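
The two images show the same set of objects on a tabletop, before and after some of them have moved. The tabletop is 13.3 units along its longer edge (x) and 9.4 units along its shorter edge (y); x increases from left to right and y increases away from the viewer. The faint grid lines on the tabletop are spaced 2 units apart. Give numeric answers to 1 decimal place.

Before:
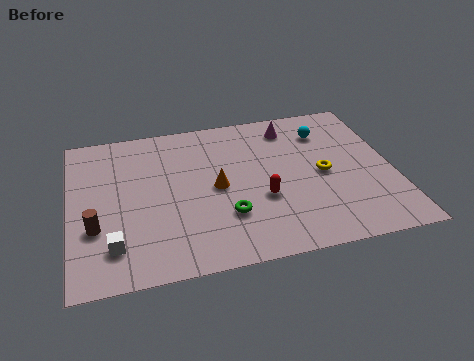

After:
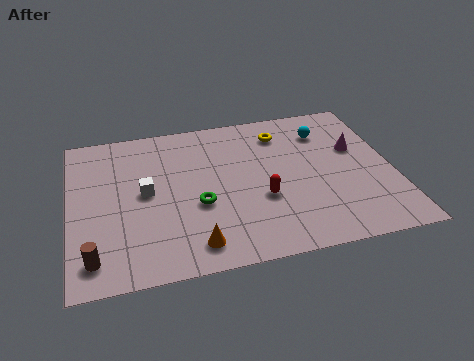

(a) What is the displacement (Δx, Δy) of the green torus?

(-1.1, 0.9)

The green torus started near (6.3, 2.8) and ended near (5.2, 3.7).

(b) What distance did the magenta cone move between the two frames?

3.3

From (9.3, 7.8) to (11.9, 5.8), the magenta cone covered √(2.6² + 2.0²) ≈ 3.3 units.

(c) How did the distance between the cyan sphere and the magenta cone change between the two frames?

+0.3

The distance was about 1.5 in the first image and 1.8 in the second, so they moved 0.3 units further apart.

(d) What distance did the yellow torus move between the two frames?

3.4

From (10.4, 4.5) to (8.9, 7.5), the yellow torus covered √(1.5² + 3.0²) ≈ 3.4 units.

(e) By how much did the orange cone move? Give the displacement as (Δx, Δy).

(-1.1, -3.2)

The orange cone was at about (6.0, 4.6) and moved to about (4.9, 1.4).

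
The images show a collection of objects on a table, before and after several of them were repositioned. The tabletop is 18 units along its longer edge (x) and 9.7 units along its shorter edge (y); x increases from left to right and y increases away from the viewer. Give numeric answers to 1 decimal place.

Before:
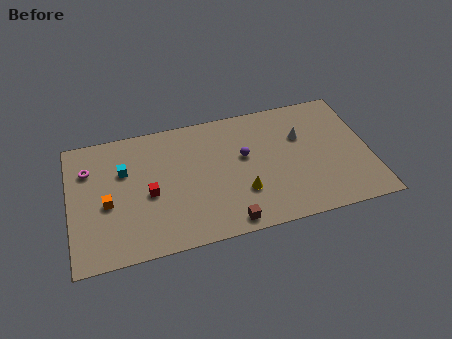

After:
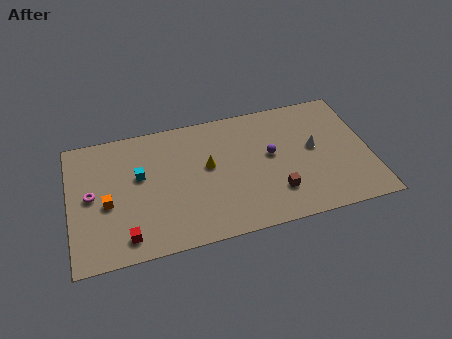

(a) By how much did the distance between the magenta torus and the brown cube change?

+1.2

They were about 10.0 units apart before and 11.2 after — 1.2 units further apart.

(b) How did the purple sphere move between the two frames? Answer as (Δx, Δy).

(1.6, -0.3)

From the two frames, the purple sphere sits at roughly (10.5, 5.7) before and (12.1, 5.4) after.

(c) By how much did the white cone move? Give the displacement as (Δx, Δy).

(0.7, -1.1)

The white cone was at about (14.0, 6.4) and moved to about (14.7, 5.3).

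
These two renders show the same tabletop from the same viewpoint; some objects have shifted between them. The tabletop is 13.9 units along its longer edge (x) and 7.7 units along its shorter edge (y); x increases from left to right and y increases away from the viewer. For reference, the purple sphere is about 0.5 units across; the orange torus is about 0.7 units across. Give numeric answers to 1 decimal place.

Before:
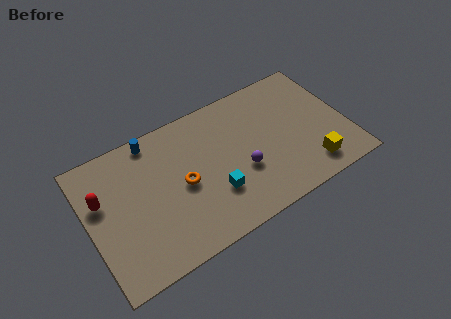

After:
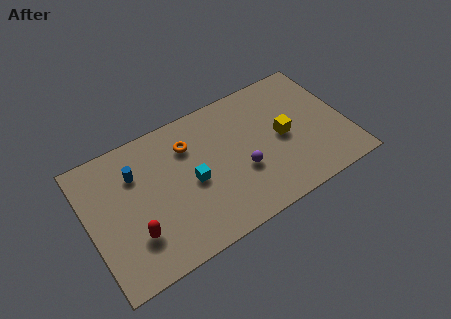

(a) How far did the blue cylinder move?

1.8

From (3.8, 6.9) to (2.7, 5.5), the blue cylinder covered √(1.1² + 1.4²) ≈ 1.8 units.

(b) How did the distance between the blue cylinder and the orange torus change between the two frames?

-0.5

The distance was about 3.4 in the first image and 2.9 in the second, so they moved 0.5 units closer together.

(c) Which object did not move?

the purple sphere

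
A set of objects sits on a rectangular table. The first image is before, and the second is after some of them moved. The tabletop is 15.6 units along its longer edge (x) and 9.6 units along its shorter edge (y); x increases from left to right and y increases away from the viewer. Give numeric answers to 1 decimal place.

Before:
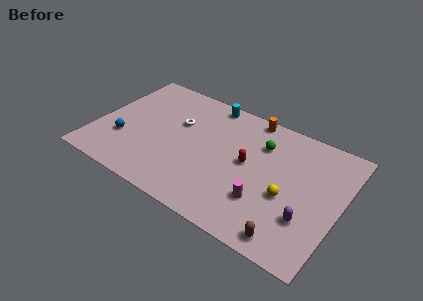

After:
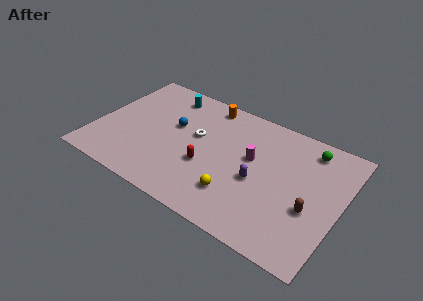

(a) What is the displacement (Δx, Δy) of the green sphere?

(2.9, 1.1)

From the two frames, the green sphere sits at roughly (10.3, 7.0) before and (13.2, 8.1) after.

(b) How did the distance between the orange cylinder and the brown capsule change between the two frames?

+0.3

Before: roughly 8.5 units apart; after: 8.8. That's 0.3 units further apart.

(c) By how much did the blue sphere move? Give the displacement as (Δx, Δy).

(2.9, 2.6)

The blue sphere started near (1.9, 3.1) and ended near (4.8, 5.7).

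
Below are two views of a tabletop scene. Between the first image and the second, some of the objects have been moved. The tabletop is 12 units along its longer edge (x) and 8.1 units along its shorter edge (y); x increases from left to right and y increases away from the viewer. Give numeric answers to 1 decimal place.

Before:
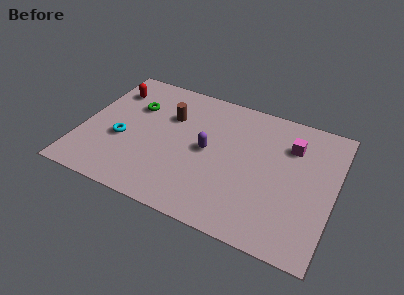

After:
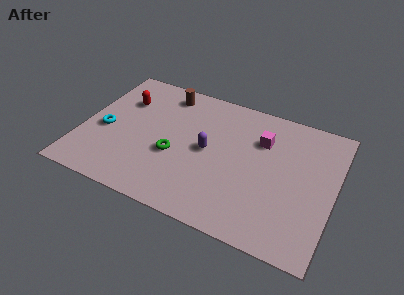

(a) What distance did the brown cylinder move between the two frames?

1.5

The brown cylinder was near (4.0, 5.5) before and (3.6, 6.9) after, so it travelled √(0.4² + 1.4²) ≈ 1.5 units.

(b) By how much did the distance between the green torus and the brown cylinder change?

+2.1

Before: roughly 1.7 units apart; after: 3.8. That's 2.1 units further apart.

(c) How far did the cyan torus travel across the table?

0.9

The cyan torus was near (2.0, 3.2) before and (1.1, 3.5) after, so it travelled √(0.9² + 0.3²) ≈ 0.9 units.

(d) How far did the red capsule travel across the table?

0.8

The red capsule moved from about (1.1, 6.2) to (1.7, 5.7), a distance of √(0.6² + 0.5²) ≈ 0.8.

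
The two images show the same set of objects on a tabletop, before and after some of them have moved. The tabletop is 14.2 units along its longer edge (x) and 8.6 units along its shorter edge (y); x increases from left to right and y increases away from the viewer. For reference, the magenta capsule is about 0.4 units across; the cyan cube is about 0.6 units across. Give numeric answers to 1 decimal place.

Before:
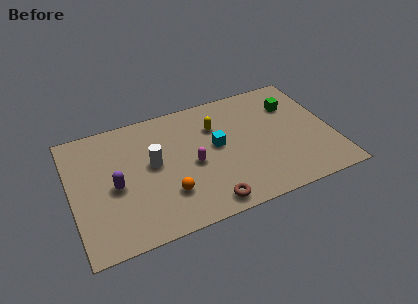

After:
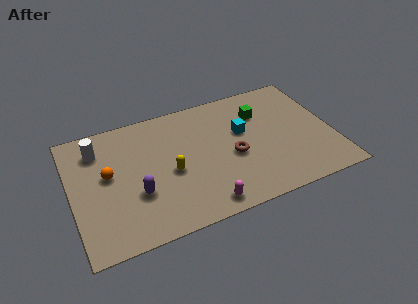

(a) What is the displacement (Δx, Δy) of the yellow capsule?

(-2.7, -2.3)

From the two frames, the yellow capsule sits at roughly (8.0, 6.1) before and (5.3, 3.8) after.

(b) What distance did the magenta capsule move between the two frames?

2.9

The magenta capsule was near (6.5, 3.9) before and (6.8, 1.0) after, so it travelled √(0.3² + 2.9²) ≈ 2.9 units.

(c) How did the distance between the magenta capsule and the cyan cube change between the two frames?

+3.3

The distance was about 1.6 in the first image and 4.9 in the second, so they moved 3.3 units further apart.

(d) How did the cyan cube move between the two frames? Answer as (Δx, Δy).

(1.5, 0.5)

From the two frames, the cyan cube sits at roughly (7.9, 4.7) before and (9.4, 5.2) after.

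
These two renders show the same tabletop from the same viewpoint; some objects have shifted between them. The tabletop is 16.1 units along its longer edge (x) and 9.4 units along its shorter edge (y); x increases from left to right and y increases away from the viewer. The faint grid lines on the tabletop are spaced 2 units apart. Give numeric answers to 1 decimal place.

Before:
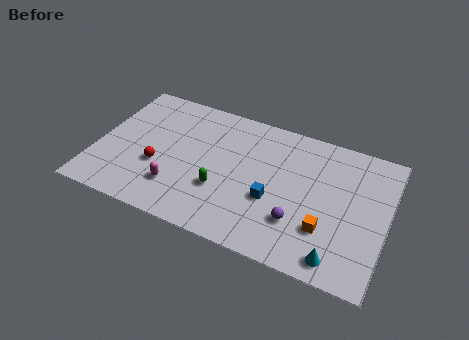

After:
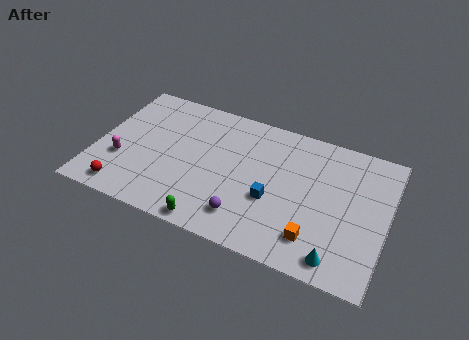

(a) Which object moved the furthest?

the magenta capsule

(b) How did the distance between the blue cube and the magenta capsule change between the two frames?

+3.1

They were about 5.3 units apart before and 8.4 after — 3.1 units further apart.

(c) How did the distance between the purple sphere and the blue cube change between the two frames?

+0.4

They were about 1.7 units apart before and 2.1 after — 0.4 units further apart.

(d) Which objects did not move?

the cyan cone and the blue cube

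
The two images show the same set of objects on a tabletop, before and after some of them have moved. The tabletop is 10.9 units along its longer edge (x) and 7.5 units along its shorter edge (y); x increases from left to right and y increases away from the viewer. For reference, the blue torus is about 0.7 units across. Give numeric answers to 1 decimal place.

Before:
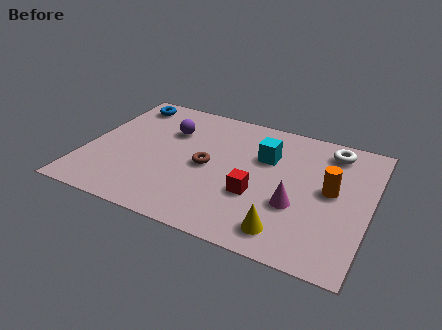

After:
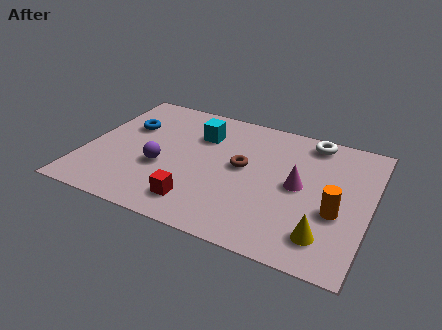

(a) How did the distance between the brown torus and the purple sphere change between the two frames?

+0.9

The distance was about 2.3 in the first image and 3.2 in the second, so they moved 0.9 units further apart.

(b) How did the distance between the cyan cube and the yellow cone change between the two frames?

+2.5

Before: roughly 4.0 units apart; after: 6.5. That's 2.5 units further apart.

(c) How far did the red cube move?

2.5

From (6.7, 2.7) to (4.6, 1.4), the red cube covered √(2.1² + 1.3²) ≈ 2.5 units.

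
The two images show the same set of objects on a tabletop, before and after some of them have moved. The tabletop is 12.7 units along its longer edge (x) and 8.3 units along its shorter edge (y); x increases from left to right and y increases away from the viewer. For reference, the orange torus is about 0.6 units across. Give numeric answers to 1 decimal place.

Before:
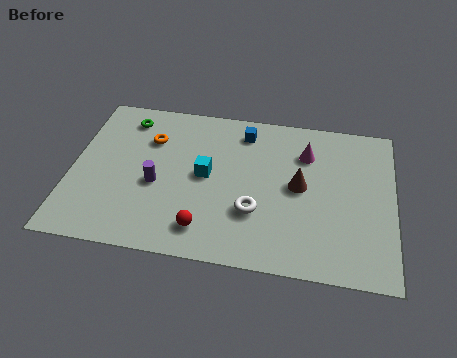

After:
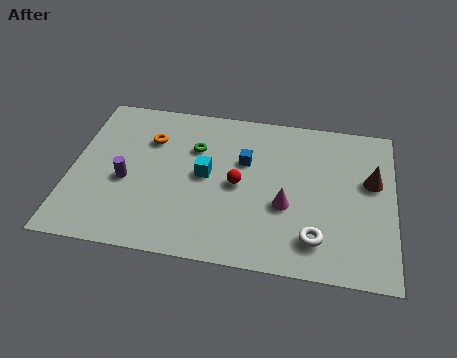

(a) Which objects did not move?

the orange torus and the cyan cube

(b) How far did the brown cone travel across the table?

2.9

The brown cone moved from about (9.0, 4.3) to (11.8, 5.0), a distance of √(2.8² + 0.7²) ≈ 2.9.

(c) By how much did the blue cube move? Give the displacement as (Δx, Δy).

(0.1, -1.6)

From the two frames, the blue cube sits at roughly (6.7, 6.9) before and (6.8, 5.3) after.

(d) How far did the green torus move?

3.0

From (2.0, 6.9) to (4.8, 5.7), the green torus covered √(2.8² + 1.2²) ≈ 3.0 units.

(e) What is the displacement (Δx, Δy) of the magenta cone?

(-0.7, -2.9)

From the two frames, the magenta cone sits at roughly (9.2, 6.1) before and (8.5, 3.2) after.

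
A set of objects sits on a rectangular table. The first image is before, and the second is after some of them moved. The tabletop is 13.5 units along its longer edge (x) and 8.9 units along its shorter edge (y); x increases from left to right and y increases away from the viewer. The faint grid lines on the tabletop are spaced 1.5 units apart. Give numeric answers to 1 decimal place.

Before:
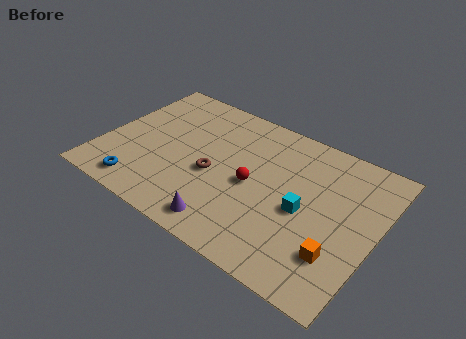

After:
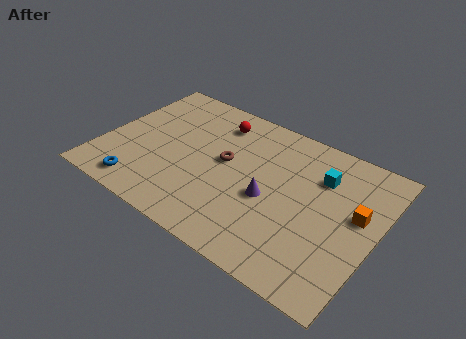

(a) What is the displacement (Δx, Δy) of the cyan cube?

(0.4, 2.4)

The cyan cube started near (10.1, 4.0) and ended near (10.5, 6.4).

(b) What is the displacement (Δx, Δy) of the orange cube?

(0.5, 2.7)

From the two frames, the orange cube sits at roughly (12.0, 2.4) before and (12.5, 5.1) after.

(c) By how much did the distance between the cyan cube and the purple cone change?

-1.0

They were about 4.3 units apart before and 3.3 after — 1.0 units closer together.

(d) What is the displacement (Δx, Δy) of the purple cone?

(1.6, 2.6)

The purple cone was at about (6.8, 1.2) and moved to about (8.4, 3.8).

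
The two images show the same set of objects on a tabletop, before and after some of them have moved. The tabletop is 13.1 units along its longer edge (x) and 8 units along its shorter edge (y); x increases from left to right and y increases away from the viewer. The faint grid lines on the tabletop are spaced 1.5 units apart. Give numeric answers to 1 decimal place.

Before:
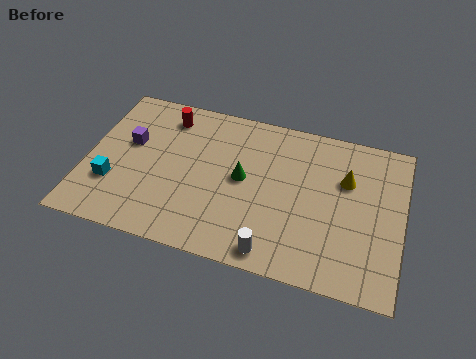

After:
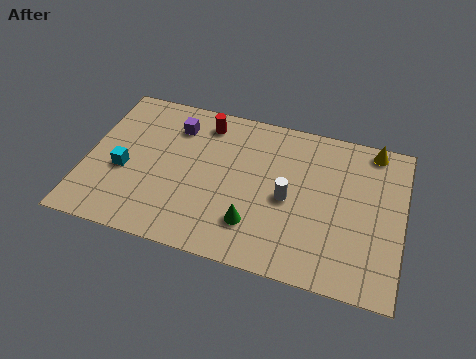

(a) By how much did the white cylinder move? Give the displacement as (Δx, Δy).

(0.4, 2.8)

The white cylinder started near (8.0, 0.9) and ended near (8.4, 3.7).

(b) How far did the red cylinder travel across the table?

1.6

The red cylinder moved from about (3.1, 6.6) to (4.7, 6.7), a distance of √(1.6² + 0.1²) ≈ 1.6.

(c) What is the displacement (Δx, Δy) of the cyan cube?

(0.4, 0.8)

The cyan cube was at about (1.2, 2.5) and moved to about (1.6, 3.3).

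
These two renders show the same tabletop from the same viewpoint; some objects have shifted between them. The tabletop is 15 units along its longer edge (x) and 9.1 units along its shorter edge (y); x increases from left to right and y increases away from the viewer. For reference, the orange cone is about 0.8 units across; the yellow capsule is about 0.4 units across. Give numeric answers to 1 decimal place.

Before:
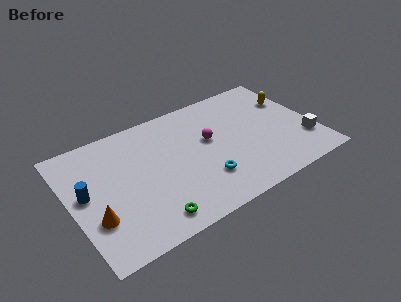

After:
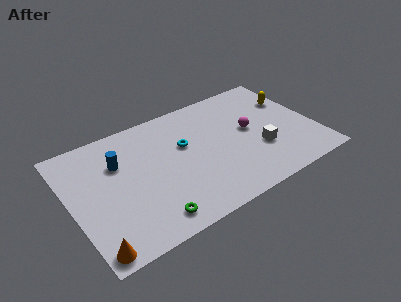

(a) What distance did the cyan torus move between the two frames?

3.2

From (7.8, 2.5) to (7.1, 5.6), the cyan torus covered √(0.7² + 3.1²) ≈ 3.2 units.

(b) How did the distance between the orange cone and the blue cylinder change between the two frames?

+3.8

The distance was about 2.0 in the first image and 5.8 in the second, so they moved 3.8 units further apart.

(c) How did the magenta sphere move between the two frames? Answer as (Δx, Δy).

(2.5, -0.4)

From the two frames, the magenta sphere sits at roughly (8.6, 5.3) before and (11.1, 4.9) after.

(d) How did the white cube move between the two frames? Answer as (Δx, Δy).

(-2.8, 0.6)

From the two frames, the white cube sits at roughly (14.2, 2.5) before and (11.4, 3.1) after.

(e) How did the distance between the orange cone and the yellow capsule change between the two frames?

+1.0

The distance was about 13.2 in the first image and 14.2 in the second, so they moved 1.0 units further apart.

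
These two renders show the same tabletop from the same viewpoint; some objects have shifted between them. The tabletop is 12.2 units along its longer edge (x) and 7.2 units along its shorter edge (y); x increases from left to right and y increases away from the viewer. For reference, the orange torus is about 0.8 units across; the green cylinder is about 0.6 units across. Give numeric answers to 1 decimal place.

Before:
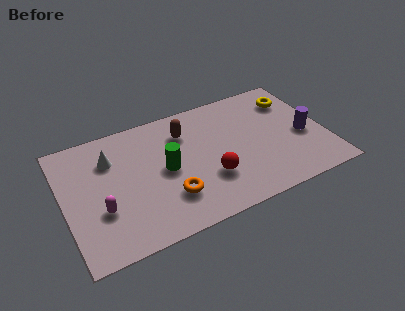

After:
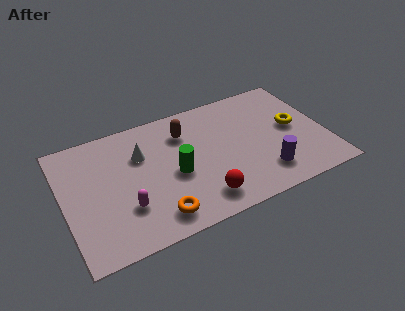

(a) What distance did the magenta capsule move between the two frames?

1.1

The magenta capsule moved from about (1.6, 2.5) to (2.7, 2.2), a distance of √(1.1² + 0.3²) ≈ 1.1.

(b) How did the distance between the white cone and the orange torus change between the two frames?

-0.3

They were about 4.0 units apart before and 3.7 after — 0.3 units closer together.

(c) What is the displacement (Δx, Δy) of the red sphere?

(-0.5, -1.0)

The red sphere started near (6.6, 2.3) and ended near (6.1, 1.3).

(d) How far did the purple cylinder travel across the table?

2.6

The purple cylinder was near (11.2, 3.1) before and (9.1, 1.6) after, so it travelled √(2.1² + 1.5²) ≈ 2.6 units.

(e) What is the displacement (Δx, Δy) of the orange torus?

(-0.7, -0.8)

From the two frames, the orange torus sits at roughly (4.7, 2.0) before and (4.0, 1.2) after.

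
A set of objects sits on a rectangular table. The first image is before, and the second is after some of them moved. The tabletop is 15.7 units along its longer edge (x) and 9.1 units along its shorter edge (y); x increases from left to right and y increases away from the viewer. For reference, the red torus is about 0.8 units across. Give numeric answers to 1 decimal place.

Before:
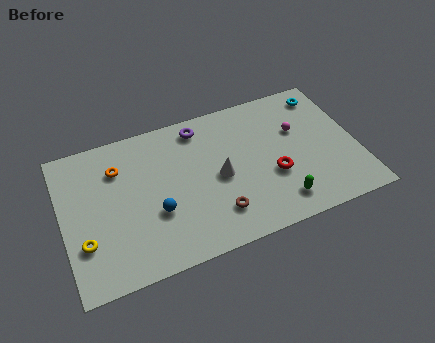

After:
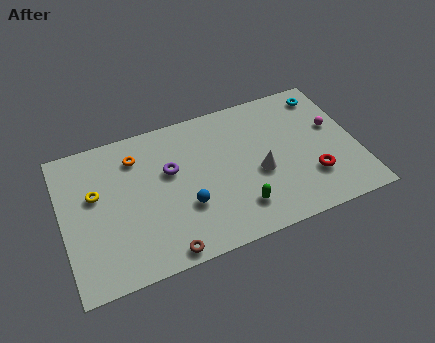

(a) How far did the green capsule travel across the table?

2.1

The green capsule moved from about (11.2, 1.6) to (9.1, 2.0), a distance of √(2.1² + 0.4²) ≈ 2.1.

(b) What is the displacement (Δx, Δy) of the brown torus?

(-2.9, -1.3)

The brown torus started near (7.9, 2.1) and ended near (5.0, 0.8).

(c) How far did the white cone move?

2.2

The white cone was near (8.3, 4.3) before and (10.4, 3.8) after, so it travelled √(2.1² + 0.5²) ≈ 2.2 units.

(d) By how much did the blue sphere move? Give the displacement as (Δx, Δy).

(1.6, -0.2)

The blue sphere was at about (4.8, 3.3) and moved to about (6.4, 3.1).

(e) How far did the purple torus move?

2.8

The purple torus moved from about (7.6, 7.8) to (5.8, 5.6), a distance of √(1.8² + 2.2²) ≈ 2.8.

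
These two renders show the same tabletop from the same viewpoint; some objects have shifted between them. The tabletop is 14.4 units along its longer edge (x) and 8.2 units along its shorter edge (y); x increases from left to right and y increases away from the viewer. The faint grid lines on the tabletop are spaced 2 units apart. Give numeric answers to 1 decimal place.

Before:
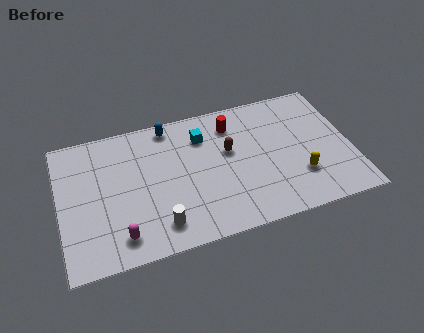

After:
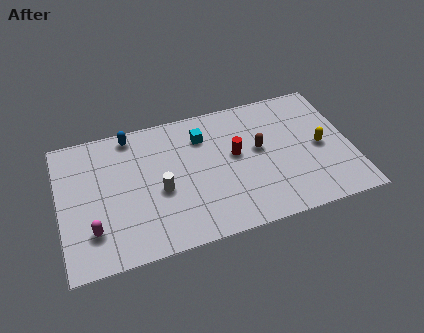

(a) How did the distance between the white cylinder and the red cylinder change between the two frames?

-2.4

Before: roughly 6.4 units apart; after: 4.0. That's 2.4 units closer together.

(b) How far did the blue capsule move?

1.9

The blue capsule was near (5.6, 7.3) before and (3.7, 7.3) after, so it travelled √(1.9² + 0.0²) ≈ 1.9 units.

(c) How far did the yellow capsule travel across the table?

1.9

From (11.7, 2.4) to (12.9, 3.9), the yellow capsule covered √(1.2² + 1.5²) ≈ 1.9 units.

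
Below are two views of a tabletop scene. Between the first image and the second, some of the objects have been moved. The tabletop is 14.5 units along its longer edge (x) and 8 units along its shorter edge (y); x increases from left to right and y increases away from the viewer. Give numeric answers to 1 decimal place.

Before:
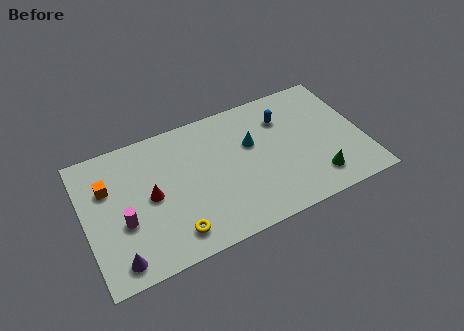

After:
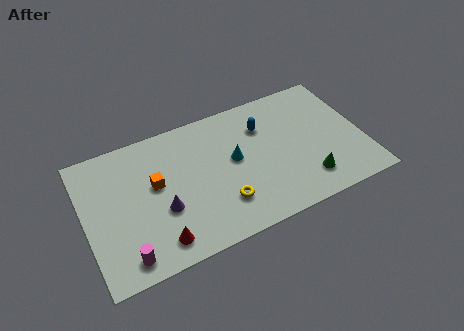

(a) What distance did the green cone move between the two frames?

0.5

The green cone was near (11.8, 1.6) before and (11.3, 1.7) after, so it travelled √(0.5² + 0.1²) ≈ 0.5 units.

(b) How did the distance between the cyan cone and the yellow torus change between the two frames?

-3.3

The distance was about 5.8 in the first image and 2.5 in the second, so they moved 3.3 units closer together.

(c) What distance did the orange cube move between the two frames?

2.5

From (1.3, 5.4) to (3.7, 4.6), the orange cube covered √(2.4² + 0.8²) ≈ 2.5 units.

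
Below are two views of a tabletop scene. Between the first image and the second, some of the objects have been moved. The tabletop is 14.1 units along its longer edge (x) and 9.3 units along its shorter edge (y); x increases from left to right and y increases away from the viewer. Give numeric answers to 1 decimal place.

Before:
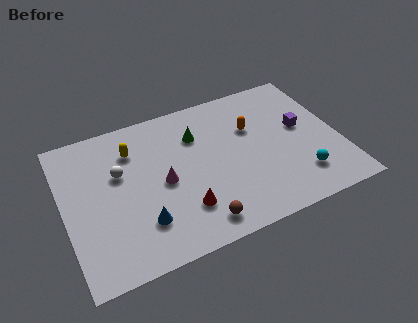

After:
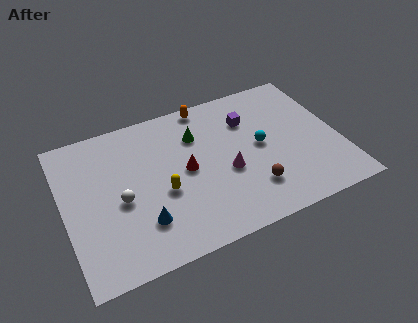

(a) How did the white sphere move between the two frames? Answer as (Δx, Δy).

(-0.1, -1.7)

The white sphere was at about (2.9, 5.8) and moved to about (2.8, 4.1).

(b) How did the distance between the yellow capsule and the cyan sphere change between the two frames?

-4.2

Before: roughly 9.5 units apart; after: 5.3. That's 4.2 units closer together.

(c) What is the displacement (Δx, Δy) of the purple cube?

(-2.6, 1.5)

The purple cube started near (12.3, 5.2) and ended near (9.7, 6.7).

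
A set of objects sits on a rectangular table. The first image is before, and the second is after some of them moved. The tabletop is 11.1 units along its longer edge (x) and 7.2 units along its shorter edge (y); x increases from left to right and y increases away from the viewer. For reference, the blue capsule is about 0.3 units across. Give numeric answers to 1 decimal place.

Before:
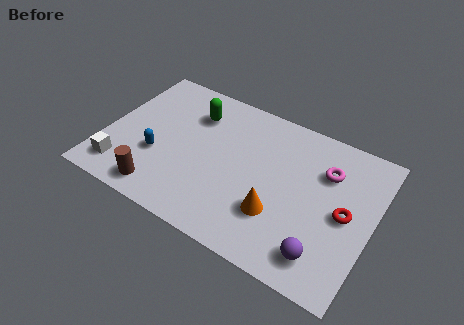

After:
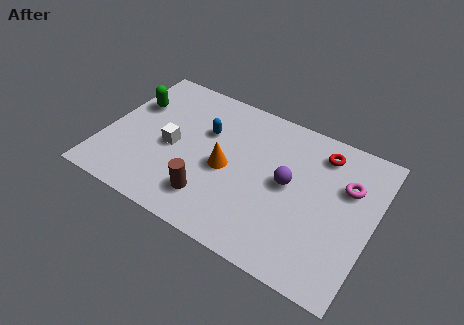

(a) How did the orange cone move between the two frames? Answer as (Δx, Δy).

(-2.3, 1.1)

The orange cone was at about (7.4, 2.2) and moved to about (5.1, 3.3).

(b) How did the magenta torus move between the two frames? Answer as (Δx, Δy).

(0.9, -0.3)

The magenta torus was at about (9.0, 5.1) and moved to about (9.9, 4.8).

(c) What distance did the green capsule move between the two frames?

2.6

From (3.4, 5.4) to (0.9, 4.8), the green capsule covered √(2.5² + 0.6²) ≈ 2.6 units.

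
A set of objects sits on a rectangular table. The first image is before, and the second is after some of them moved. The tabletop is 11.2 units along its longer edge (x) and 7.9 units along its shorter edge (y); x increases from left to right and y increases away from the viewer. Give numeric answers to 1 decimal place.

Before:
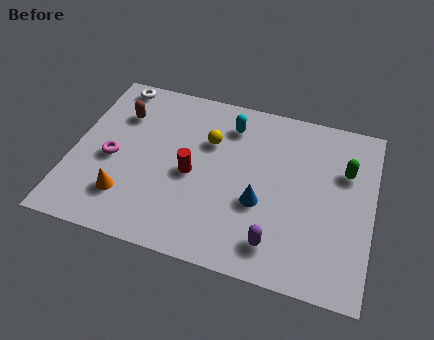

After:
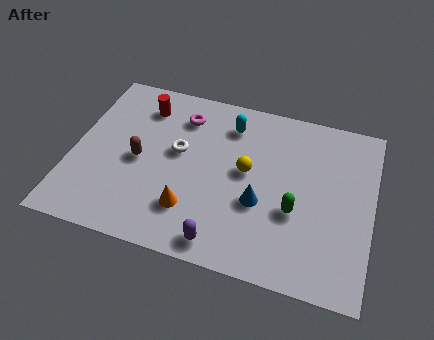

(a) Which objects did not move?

the blue cone and the cyan capsule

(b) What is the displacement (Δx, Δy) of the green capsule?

(-1.7, -2.3)

From the two frames, the green capsule sits at roughly (10.1, 5.3) before and (8.4, 3.0) after.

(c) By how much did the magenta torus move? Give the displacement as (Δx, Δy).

(2.4, 2.7)

The magenta torus started near (1.5, 3.5) and ended near (3.9, 6.2).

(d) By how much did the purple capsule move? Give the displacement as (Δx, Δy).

(-1.9, -0.5)

The purple capsule started near (7.8, 1.4) and ended near (5.9, 0.9).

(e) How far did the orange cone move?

2.4

The orange cone moved from about (2.2, 1.9) to (4.6, 2.0), a distance of √(2.4² + 0.1²) ≈ 2.4.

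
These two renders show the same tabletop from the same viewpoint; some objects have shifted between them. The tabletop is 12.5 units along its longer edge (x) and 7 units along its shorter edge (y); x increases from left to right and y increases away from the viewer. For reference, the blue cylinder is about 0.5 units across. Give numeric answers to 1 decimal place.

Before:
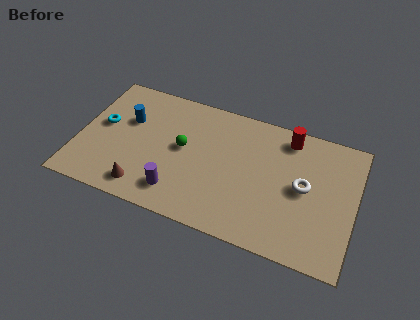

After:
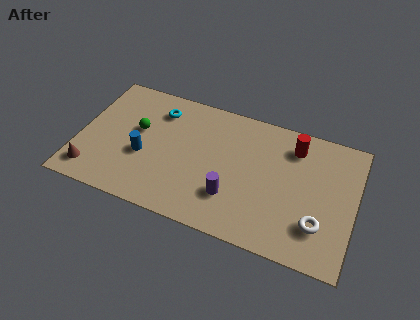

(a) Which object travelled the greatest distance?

the cyan torus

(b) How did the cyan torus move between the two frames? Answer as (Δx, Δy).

(2.4, 1.6)

The cyan torus started near (1.0, 3.9) and ended near (3.4, 5.5).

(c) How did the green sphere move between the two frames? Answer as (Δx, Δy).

(-2.1, 0.3)

The green sphere started near (4.7, 3.8) and ended near (2.6, 4.1).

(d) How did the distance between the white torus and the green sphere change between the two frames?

+3.2

The distance was about 5.5 in the first image and 8.7 in the second, so they moved 3.2 units further apart.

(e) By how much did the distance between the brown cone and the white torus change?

+2.8

The distance was about 7.4 in the first image and 10.2 in the second, so they moved 2.8 units further apart.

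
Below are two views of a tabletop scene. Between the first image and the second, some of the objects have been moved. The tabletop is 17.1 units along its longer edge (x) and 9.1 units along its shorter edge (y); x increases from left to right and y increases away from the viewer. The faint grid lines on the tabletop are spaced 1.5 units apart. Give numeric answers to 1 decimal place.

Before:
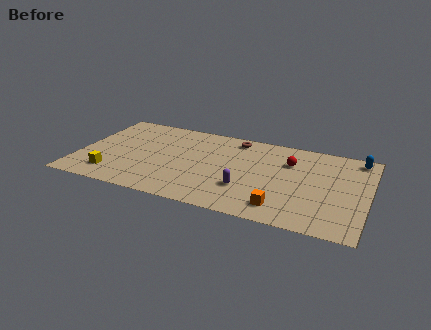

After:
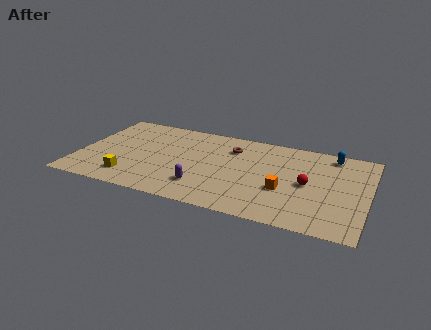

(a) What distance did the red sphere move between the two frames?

2.3

From (12.4, 6.4) to (13.6, 4.4), the red sphere covered √(1.2² + 2.0²) ≈ 2.3 units.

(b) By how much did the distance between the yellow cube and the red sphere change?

-0.6

Before: roughly 11.2 units apart; after: 10.6. That's 0.6 units closer together.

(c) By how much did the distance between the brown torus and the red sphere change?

+1.6

Before: roughly 3.7 units apart; after: 5.3. That's 1.6 units further apart.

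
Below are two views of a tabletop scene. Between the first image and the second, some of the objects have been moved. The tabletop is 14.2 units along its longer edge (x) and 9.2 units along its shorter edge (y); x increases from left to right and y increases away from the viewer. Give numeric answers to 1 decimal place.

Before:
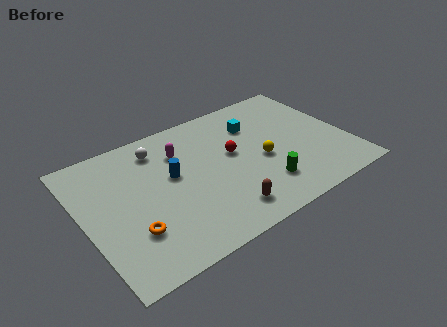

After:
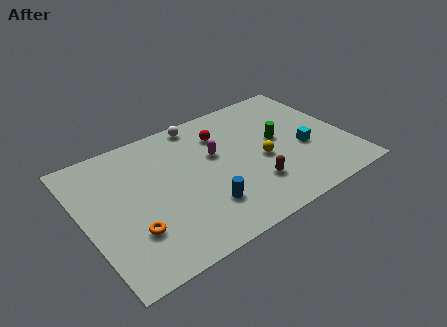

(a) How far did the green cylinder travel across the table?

3.1

The green cylinder moved from about (9.2, 2.2) to (10.6, 5.0), a distance of √(1.4² + 2.8²) ≈ 3.1.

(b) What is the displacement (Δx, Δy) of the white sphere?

(2.4, 0.8)

The white sphere was at about (4.4, 7.5) and moved to about (6.8, 8.3).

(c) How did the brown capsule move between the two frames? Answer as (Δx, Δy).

(1.8, 0.9)

The brown capsule started near (6.9, 1.6) and ended near (8.7, 2.5).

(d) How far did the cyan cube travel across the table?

3.7

From (9.6, 6.7) to (11.8, 3.7), the cyan cube covered √(2.2² + 3.0²) ≈ 3.7 units.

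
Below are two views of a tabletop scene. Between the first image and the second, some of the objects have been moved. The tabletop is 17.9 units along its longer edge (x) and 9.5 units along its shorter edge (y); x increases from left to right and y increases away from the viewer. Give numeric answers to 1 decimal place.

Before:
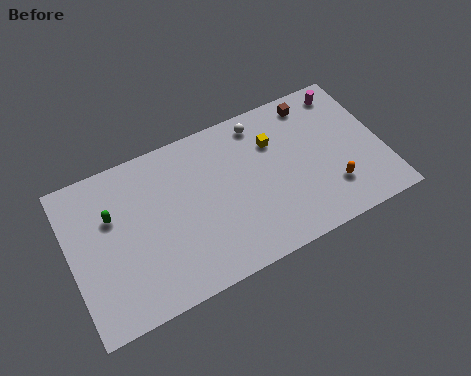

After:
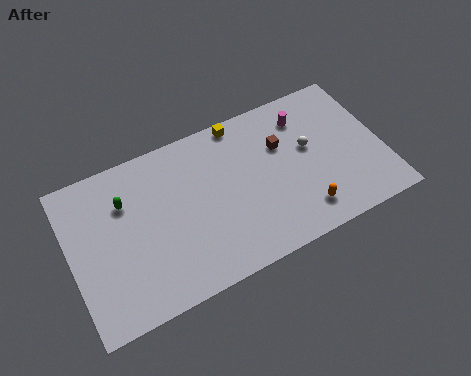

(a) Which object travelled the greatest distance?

the white sphere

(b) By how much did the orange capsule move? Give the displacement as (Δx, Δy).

(-1.8, -0.7)

From the two frames, the orange capsule sits at roughly (14.7, 2.5) before and (12.9, 1.8) after.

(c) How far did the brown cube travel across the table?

2.8

From (14.4, 8.2) to (12.3, 6.3), the brown cube covered √(2.1² + 1.9²) ≈ 2.8 units.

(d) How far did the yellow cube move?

2.6

The yellow cube was near (11.9, 6.7) before and (10.2, 8.7) after, so it travelled √(1.7² + 2.0²) ≈ 2.6 units.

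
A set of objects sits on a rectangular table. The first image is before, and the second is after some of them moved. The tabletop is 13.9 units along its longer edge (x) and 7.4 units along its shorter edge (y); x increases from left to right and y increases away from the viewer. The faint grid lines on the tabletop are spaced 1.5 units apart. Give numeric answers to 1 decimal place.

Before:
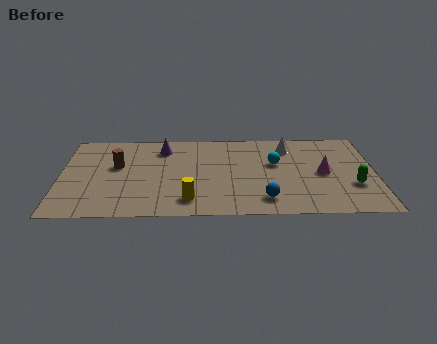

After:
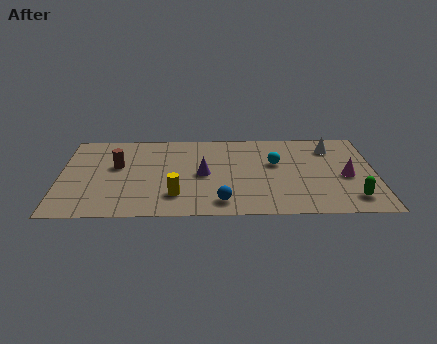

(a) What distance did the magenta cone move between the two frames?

1.0

The magenta cone moved from about (11.6, 3.6) to (12.6, 3.3), a distance of √(1.0² + 0.3²) ≈ 1.0.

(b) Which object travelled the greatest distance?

the purple cone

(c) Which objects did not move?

the cyan sphere and the brown cylinder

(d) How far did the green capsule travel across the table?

1.1

From (12.9, 2.5) to (12.8, 1.4), the green capsule covered √(0.1² + 1.1²) ≈ 1.1 units.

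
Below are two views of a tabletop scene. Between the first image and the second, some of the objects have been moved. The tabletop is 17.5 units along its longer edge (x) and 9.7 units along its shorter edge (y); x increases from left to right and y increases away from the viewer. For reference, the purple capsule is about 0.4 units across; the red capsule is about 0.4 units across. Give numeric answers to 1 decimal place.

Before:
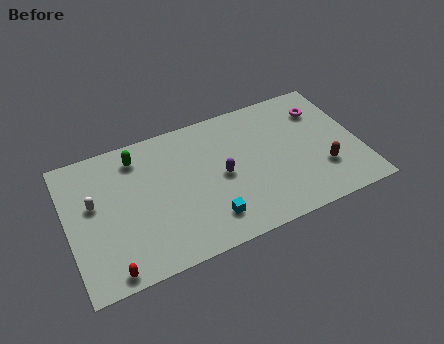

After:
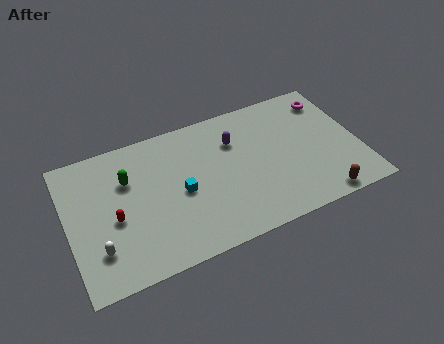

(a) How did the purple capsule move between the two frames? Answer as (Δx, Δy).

(1.0, 2.2)

From the two frames, the purple capsule sits at roughly (9.2, 4.7) before and (10.2, 6.9) after.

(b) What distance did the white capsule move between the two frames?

3.2

The white capsule moved from about (1.6, 5.7) to (1.6, 2.5), a distance of √(0.0² + 3.2²) ≈ 3.2.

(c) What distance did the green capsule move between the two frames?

1.6

From (4.4, 8.0) to (3.7, 6.6), the green capsule covered √(0.7² + 1.4²) ≈ 1.6 units.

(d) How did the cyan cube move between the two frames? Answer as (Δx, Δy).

(-1.4, 2.5)

The cyan cube started near (8.1, 2.0) and ended near (6.7, 4.5).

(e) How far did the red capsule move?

3.4

The red capsule moved from about (2.1, 0.9) to (2.7, 4.2), a distance of √(0.6² + 3.3²) ≈ 3.4.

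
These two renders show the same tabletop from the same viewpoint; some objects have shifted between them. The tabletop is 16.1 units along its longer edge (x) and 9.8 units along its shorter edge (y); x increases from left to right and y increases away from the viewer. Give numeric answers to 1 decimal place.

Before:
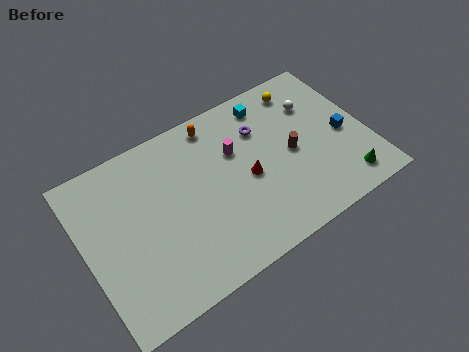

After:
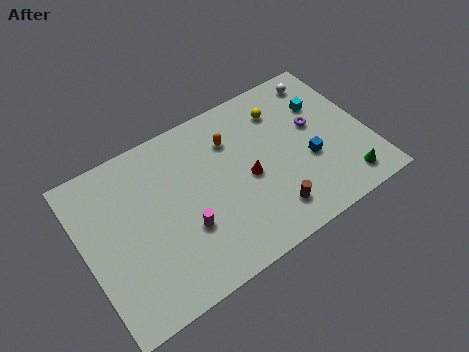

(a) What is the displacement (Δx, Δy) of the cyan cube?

(2.9, -1.5)

From the two frames, the cyan cube sits at roughly (11.1, 8.3) before and (14.0, 6.8) after.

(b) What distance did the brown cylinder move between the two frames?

3.3

From (11.8, 4.7) to (10.0, 1.9), the brown cylinder covered √(1.8² + 2.8²) ≈ 3.3 units.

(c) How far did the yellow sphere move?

1.6

The yellow sphere moved from about (13.1, 8.3) to (11.7, 7.6), a distance of √(1.4² + 0.7²) ≈ 1.6.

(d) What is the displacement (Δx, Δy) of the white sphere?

(0.7, 1.4)

The white sphere was at about (13.6, 7.0) and moved to about (14.3, 8.4).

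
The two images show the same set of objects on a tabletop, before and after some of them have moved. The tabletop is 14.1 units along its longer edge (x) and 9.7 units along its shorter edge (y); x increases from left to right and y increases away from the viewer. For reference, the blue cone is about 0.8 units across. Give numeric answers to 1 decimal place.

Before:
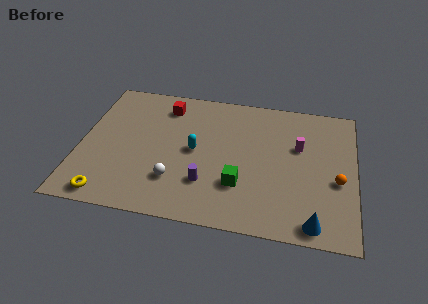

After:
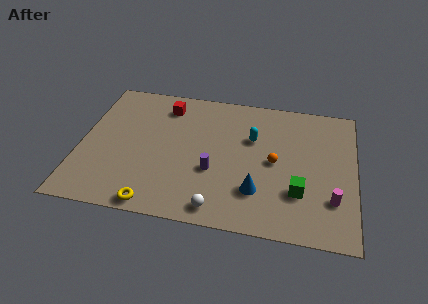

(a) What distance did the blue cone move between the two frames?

3.3

The blue cone moved from about (12.1, 1.0) to (9.2, 2.6), a distance of √(2.9² + 1.6²) ≈ 3.3.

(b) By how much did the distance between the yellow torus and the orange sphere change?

-4.8

The distance was about 11.9 in the first image and 7.1 in the second, so they moved 4.8 units closer together.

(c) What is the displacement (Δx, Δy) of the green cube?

(3.0, 0.0)

From the two frames, the green cube sits at roughly (8.3, 2.9) before and (11.3, 2.9) after.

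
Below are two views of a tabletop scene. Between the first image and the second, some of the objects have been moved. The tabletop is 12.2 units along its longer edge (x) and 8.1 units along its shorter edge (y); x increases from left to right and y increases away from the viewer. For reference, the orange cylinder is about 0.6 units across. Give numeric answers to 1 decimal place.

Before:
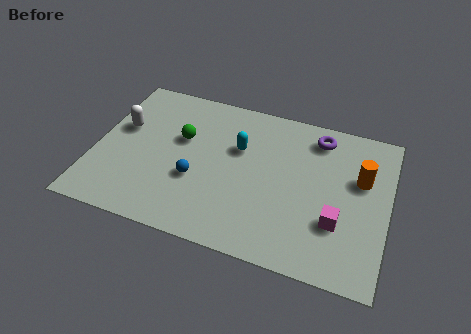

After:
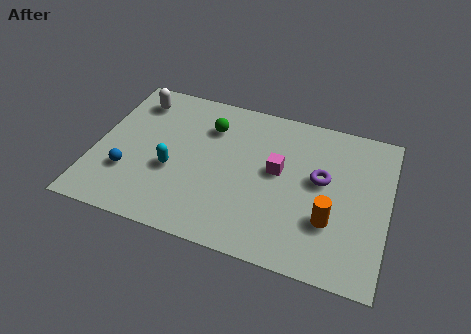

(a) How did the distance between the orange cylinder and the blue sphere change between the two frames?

+1.4

The distance was about 7.0 in the first image and 8.4 in the second, so they moved 1.4 units further apart.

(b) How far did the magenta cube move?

3.2

From (10.2, 2.6) to (7.6, 4.5), the magenta cube covered √(2.6² + 1.9²) ≈ 3.2 units.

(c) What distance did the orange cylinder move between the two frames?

2.7

The orange cylinder moved from about (11.0, 5.1) to (9.9, 2.6), a distance of √(1.1² + 2.5²) ≈ 2.7.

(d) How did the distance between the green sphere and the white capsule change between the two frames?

+0.8

The distance was about 2.5 in the first image and 3.3 in the second, so they moved 0.8 units further apart.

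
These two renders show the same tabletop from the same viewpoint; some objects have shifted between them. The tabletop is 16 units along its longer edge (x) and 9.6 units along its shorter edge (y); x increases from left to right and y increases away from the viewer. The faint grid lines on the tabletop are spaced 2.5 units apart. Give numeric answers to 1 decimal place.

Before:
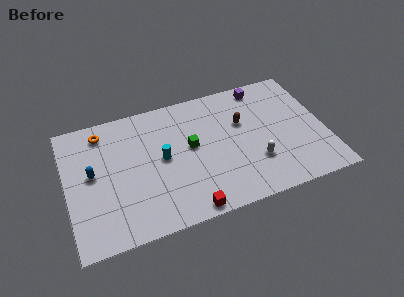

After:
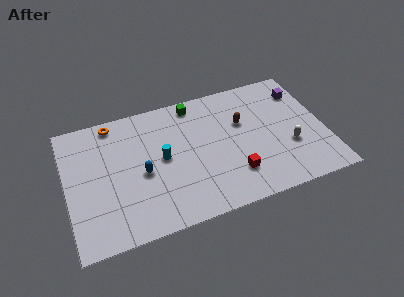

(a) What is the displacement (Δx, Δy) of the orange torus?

(0.7, 0.5)

The orange torus started near (2.4, 8.1) and ended near (3.1, 8.6).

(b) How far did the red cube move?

3.4

From (7.1, 0.8) to (10.1, 2.4), the red cube covered √(3.0² + 1.6²) ≈ 3.4 units.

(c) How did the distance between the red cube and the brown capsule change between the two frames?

-2.8

Before: roughly 6.6 units apart; after: 3.8. That's 2.8 units closer together.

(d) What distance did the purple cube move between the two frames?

2.6

The purple cube moved from about (12.5, 8.5) to (14.9, 7.4), a distance of √(2.4² + 1.1²) ≈ 2.6.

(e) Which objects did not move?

the brown capsule and the cyan cylinder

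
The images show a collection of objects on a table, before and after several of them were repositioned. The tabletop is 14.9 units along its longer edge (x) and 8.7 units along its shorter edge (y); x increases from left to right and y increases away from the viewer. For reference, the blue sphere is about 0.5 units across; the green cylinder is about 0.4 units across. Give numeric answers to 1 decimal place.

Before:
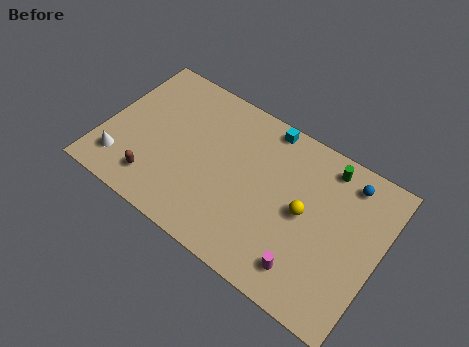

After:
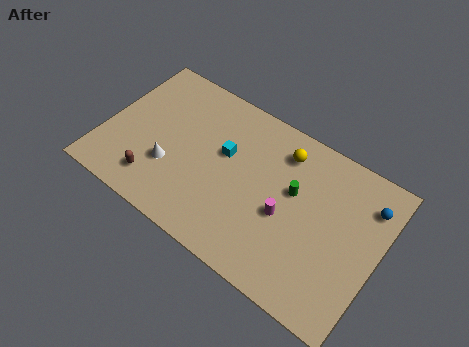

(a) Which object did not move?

the brown capsule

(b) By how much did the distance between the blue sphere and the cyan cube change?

+3.1

They were about 4.6 units apart before and 7.7 after — 3.1 units further apart.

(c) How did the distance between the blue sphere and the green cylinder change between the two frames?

+2.9

They were about 1.2 units apart before and 4.1 after — 2.9 units further apart.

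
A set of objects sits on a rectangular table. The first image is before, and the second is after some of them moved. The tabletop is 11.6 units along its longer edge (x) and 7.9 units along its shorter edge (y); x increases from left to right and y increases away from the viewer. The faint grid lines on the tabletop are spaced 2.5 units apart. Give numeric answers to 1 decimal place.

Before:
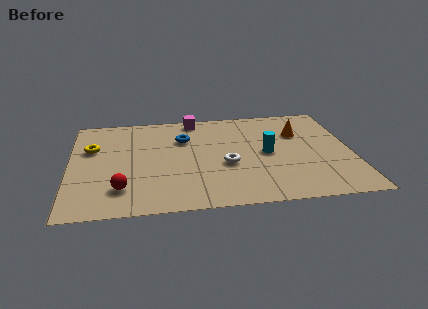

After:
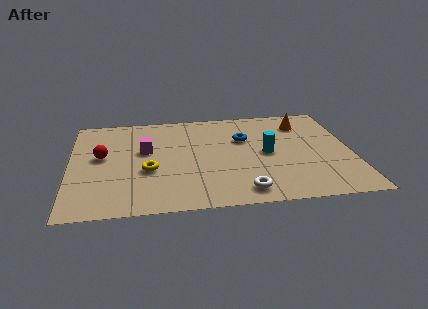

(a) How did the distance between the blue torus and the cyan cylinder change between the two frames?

-2.2

They were about 3.8 units apart before and 1.6 after — 2.2 units closer together.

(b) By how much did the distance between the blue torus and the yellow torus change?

+0.7

The distance was about 3.8 in the first image and 4.5 in the second, so they moved 0.7 units further apart.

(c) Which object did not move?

the cyan cylinder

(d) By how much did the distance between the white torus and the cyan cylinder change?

+1.2

They were about 1.8 units apart before and 3.0 after — 1.2 units further apart.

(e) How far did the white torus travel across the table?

2.2

From (6.4, 3.2) to (7.0, 1.1), the white torus covered √(0.6² + 2.1²) ≈ 2.2 units.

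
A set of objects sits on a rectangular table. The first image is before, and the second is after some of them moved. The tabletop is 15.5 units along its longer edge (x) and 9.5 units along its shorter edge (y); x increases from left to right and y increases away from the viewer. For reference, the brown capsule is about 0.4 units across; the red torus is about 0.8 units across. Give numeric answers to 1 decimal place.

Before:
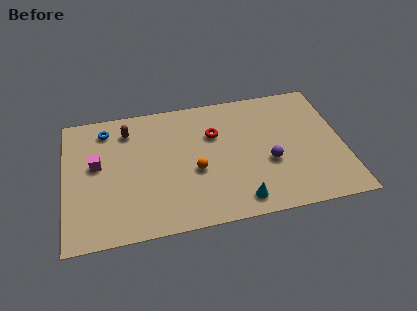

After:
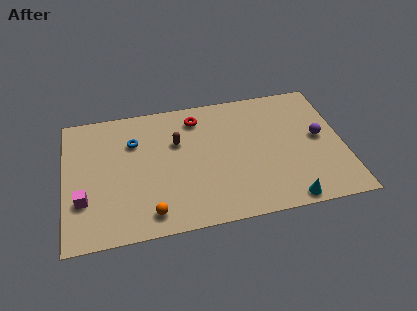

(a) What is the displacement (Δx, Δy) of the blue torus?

(1.5, -1.2)

The blue torus was at about (2.4, 7.9) and moved to about (3.9, 6.7).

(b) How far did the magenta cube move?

2.5

The magenta cube was near (1.8, 5.4) before and (1.0, 3.0) after, so it travelled √(0.8² + 2.4²) ≈ 2.5 units.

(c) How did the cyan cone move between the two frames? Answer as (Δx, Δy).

(2.6, -0.5)

The cyan cone started near (9.5, 1.3) and ended near (12.1, 0.8).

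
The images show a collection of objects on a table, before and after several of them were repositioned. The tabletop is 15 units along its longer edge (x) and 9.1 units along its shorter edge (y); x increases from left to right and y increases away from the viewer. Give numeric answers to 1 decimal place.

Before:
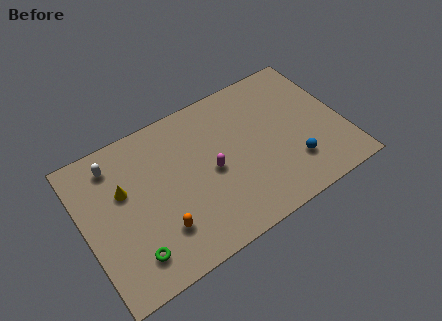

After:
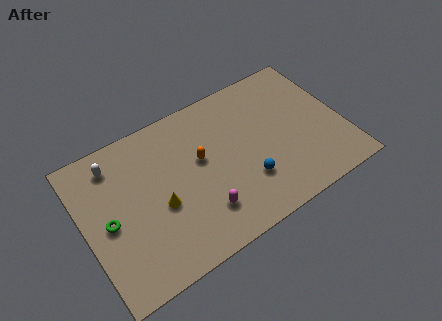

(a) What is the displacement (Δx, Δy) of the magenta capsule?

(-0.9, -2.1)

From the two frames, the magenta capsule sits at roughly (7.3, 4.3) before and (6.4, 2.2) after.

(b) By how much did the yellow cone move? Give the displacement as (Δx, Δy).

(1.8, -1.9)

The yellow cone was at about (2.4, 5.7) and moved to about (4.2, 3.8).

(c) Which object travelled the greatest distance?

the orange capsule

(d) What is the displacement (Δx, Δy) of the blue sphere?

(-2.7, 0.3)

From the two frames, the blue sphere sits at roughly (11.8, 2.4) before and (9.1, 2.7) after.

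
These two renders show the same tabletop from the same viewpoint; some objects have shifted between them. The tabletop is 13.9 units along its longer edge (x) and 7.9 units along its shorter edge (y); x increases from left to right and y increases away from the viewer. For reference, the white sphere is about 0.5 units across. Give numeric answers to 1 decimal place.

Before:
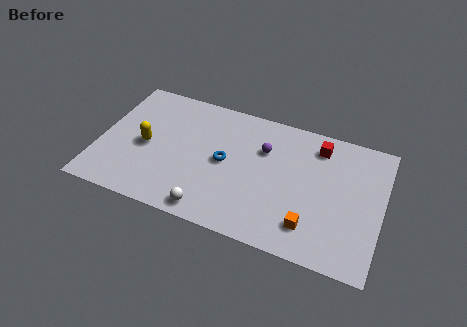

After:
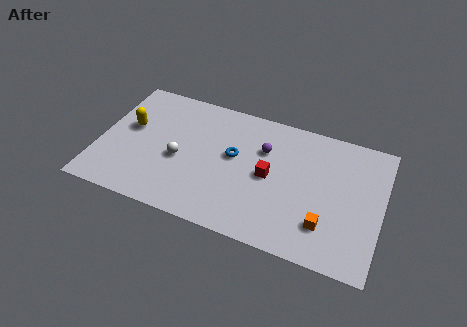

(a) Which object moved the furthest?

the red cube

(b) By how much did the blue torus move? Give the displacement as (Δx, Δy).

(0.4, 0.5)

The blue torus was at about (6.2, 4.0) and moved to about (6.6, 4.5).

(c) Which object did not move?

the purple sphere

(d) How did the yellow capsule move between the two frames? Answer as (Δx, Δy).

(-0.9, 0.9)

The yellow capsule started near (2.3, 3.7) and ended near (1.4, 4.6).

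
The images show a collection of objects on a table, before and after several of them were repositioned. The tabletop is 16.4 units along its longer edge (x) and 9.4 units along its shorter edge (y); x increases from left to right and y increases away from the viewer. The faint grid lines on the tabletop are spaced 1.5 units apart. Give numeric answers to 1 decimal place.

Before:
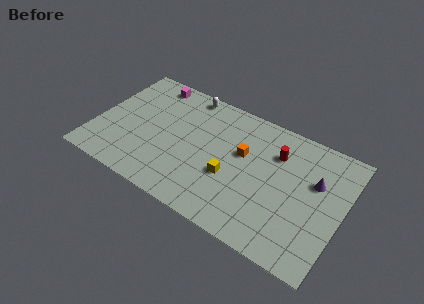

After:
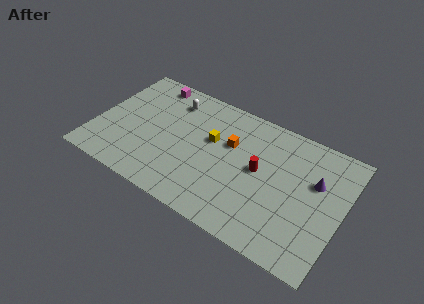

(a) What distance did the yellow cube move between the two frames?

2.6

The yellow cube was near (9.2, 3.6) before and (7.6, 5.7) after, so it travelled √(1.6² + 2.1²) ≈ 2.6 units.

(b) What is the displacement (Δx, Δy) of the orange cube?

(-0.9, 0.3)

The orange cube started near (9.7, 5.7) and ended near (8.8, 6.0).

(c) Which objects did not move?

the purple cone and the magenta cube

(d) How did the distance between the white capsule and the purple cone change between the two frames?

+0.7

Before: roughly 9.3 units apart; after: 10.0. That's 0.7 units further apart.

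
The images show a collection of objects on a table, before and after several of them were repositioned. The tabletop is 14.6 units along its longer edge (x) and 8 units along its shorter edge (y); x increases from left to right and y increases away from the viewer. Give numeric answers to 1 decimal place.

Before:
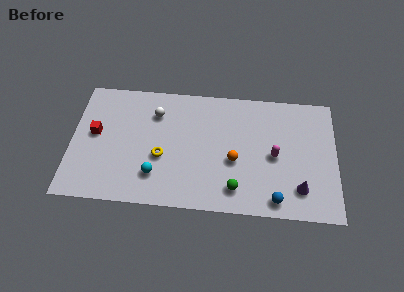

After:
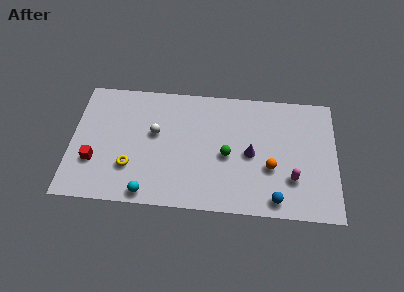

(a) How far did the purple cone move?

3.4

The purple cone was near (12.6, 1.8) before and (9.9, 3.8) after, so it travelled √(2.7² + 2.0²) ≈ 3.4 units.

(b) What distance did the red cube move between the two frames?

1.8

The red cube moved from about (1.3, 4.4) to (1.3, 2.6), a distance of √(0.0² + 1.8²) ≈ 1.8.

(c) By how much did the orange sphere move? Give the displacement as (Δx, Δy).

(2.0, -0.3)

The orange sphere was at about (9.0, 3.3) and moved to about (11.0, 3.0).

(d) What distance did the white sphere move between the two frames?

1.3

From (4.6, 6.0) to (4.6, 4.7), the white sphere covered √(0.0² + 1.3²) ≈ 1.3 units.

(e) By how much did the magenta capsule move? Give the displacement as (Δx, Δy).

(1.0, -1.4)

The magenta capsule was at about (11.2, 3.8) and moved to about (12.2, 2.4).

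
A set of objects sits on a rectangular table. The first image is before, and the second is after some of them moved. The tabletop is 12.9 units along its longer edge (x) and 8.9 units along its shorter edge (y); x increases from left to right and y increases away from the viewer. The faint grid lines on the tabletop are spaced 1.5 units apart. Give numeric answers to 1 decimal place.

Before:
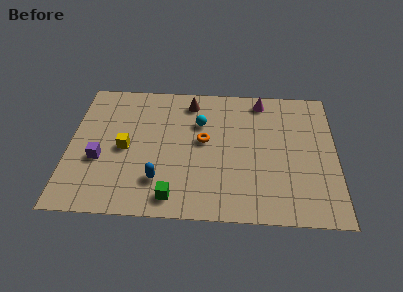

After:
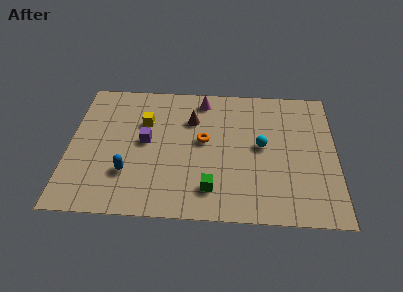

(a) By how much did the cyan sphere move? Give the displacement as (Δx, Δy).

(3.0, -1.4)

The cyan sphere started near (6.3, 6.1) and ended near (9.3, 4.7).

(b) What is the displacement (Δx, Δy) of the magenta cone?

(-2.9, -0.1)

The magenta cone was at about (9.3, 7.8) and moved to about (6.4, 7.7).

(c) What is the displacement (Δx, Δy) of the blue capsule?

(-1.5, 0.4)

The blue capsule was at about (4.4, 2.2) and moved to about (2.9, 2.6).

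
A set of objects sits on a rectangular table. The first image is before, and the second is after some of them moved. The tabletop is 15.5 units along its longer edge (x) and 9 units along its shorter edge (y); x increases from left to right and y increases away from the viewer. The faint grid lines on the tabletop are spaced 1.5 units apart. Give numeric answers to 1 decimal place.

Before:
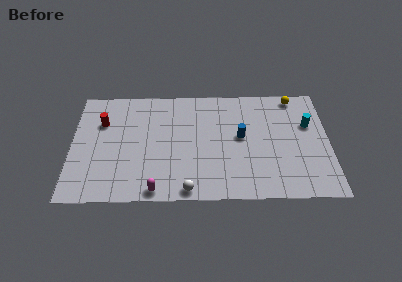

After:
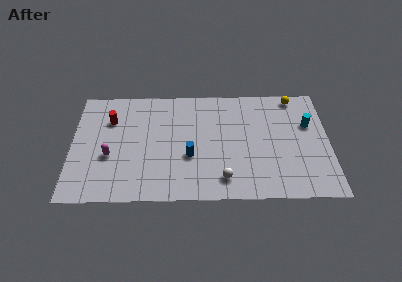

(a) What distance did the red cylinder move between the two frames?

0.5

The red cylinder moved from about (1.8, 6.2) to (2.3, 6.4), a distance of √(0.5² + 0.2²) ≈ 0.5.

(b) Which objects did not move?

the cyan cylinder and the yellow sphere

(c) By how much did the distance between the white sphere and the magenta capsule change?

+5.2

They were about 1.9 units apart before and 7.1 after — 5.2 units further apart.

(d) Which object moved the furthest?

the magenta capsule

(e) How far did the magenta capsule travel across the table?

3.9

The magenta capsule was near (5.1, 0.8) before and (2.3, 3.5) after, so it travelled √(2.8² + 2.7²) ≈ 3.9 units.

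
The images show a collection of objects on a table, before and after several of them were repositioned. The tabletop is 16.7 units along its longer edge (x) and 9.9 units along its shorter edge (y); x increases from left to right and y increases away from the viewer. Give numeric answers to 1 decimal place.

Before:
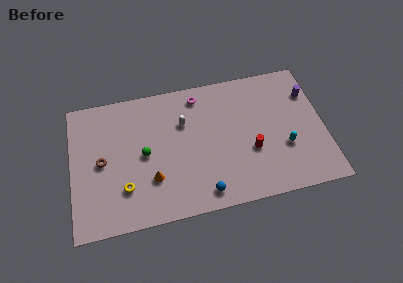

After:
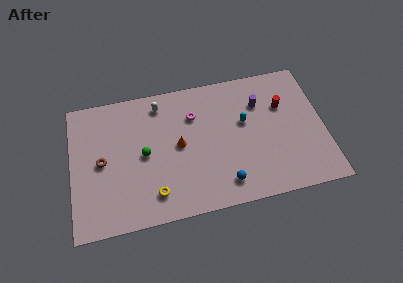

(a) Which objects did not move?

the brown torus and the green sphere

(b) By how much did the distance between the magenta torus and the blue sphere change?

-1.5

They were about 7.2 units apart before and 5.7 after — 1.5 units closer together.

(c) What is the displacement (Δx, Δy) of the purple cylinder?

(-3.3, -0.1)

The purple cylinder started near (15.9, 7.2) and ended near (12.6, 7.1).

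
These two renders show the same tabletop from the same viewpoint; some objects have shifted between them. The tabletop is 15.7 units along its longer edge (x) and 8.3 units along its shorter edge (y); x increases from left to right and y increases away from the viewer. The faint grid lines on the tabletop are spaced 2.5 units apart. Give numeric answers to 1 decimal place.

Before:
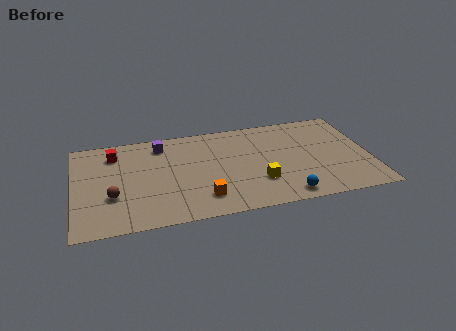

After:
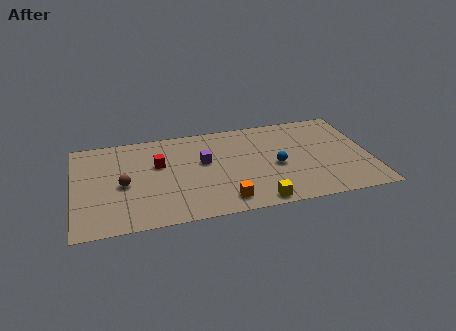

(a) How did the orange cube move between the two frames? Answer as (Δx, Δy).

(1.1, -0.5)

From the two frames, the orange cube sits at roughly (6.7, 1.8) before and (7.8, 1.3) after.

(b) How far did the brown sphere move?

1.1

From (2.0, 2.9) to (2.6, 3.8), the brown sphere covered √(0.6² + 0.9²) ≈ 1.1 units.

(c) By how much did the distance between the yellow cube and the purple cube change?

-1.8

The distance was about 6.7 in the first image and 4.9 in the second, so they moved 1.8 units closer together.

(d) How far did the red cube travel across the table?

2.7

The red cube was near (2.2, 6.6) before and (4.5, 5.2) after, so it travelled √(2.3² + 1.4²) ≈ 2.7 units.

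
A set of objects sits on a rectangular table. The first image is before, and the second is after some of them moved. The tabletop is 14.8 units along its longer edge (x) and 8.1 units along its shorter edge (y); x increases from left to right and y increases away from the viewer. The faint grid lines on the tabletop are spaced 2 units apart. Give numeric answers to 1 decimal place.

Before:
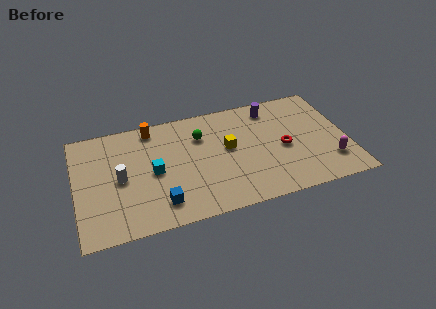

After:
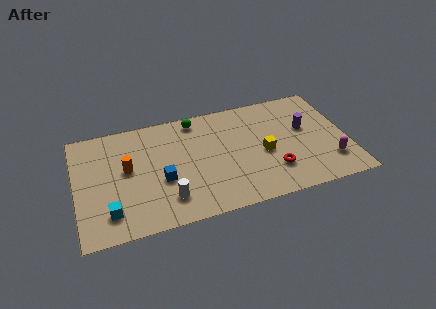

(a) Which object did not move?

the magenta capsule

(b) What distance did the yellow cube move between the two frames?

2.1

The yellow cube moved from about (8.3, 4.5) to (10.2, 3.6), a distance of √(1.9² + 0.9²) ≈ 2.1.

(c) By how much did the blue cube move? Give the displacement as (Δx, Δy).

(0.2, 1.6)

The blue cube started near (4.4, 1.6) and ended near (4.6, 3.2).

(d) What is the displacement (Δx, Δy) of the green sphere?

(-0.2, 1.3)

From the two frames, the green sphere sits at roughly (6.9, 5.8) before and (6.7, 7.1) after.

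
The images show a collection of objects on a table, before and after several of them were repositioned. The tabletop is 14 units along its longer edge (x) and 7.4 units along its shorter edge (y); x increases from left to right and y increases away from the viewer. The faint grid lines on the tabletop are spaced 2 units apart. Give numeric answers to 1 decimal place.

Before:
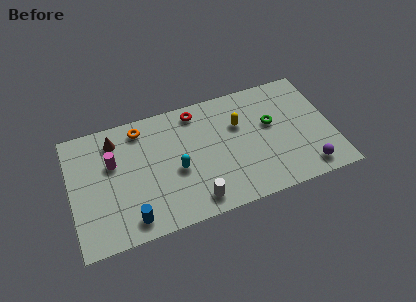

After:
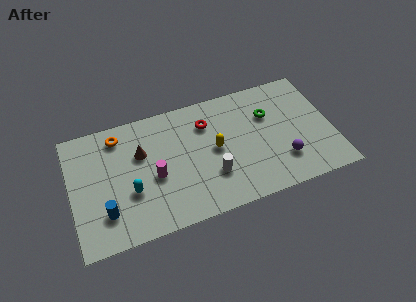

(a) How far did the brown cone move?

1.8

The brown cone was near (2.5, 6.0) before and (3.8, 4.8) after, so it travelled √(1.3² + 1.2²) ≈ 1.8 units.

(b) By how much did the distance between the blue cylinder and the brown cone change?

-1.3

The distance was about 4.9 in the first image and 3.6 in the second, so they moved 1.3 units closer together.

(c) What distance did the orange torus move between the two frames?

1.2

From (3.9, 6.3) to (2.7, 6.2), the orange torus covered √(1.2² + 0.1²) ≈ 1.2 units.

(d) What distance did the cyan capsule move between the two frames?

2.5

The cyan capsule moved from about (5.6, 3.2) to (3.1, 2.7), a distance of √(2.5² + 0.5²) ≈ 2.5.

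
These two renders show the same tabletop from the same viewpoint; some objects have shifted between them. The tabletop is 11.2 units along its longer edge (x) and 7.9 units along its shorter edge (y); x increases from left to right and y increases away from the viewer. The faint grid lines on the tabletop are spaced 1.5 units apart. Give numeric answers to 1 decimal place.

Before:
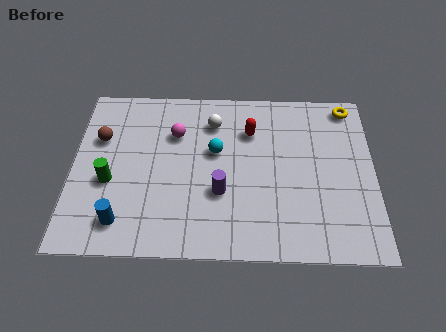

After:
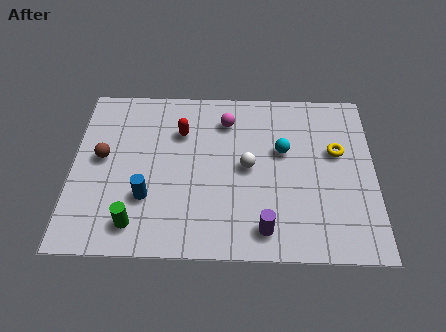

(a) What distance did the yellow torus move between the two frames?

2.3

From (10.3, 7.0) to (9.8, 4.8), the yellow torus covered √(0.5² + 2.2²) ≈ 2.3 units.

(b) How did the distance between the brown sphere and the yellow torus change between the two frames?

-0.8

Before: roughly 9.5 units apart; after: 8.7. That's 0.8 units closer together.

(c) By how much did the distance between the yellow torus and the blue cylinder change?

-2.7

The distance was about 10.1 in the first image and 7.4 in the second, so they moved 2.7 units closer together.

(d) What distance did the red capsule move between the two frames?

2.6

From (6.6, 5.7) to (4.0, 5.6), the red capsule covered √(2.6² + 0.1²) ≈ 2.6 units.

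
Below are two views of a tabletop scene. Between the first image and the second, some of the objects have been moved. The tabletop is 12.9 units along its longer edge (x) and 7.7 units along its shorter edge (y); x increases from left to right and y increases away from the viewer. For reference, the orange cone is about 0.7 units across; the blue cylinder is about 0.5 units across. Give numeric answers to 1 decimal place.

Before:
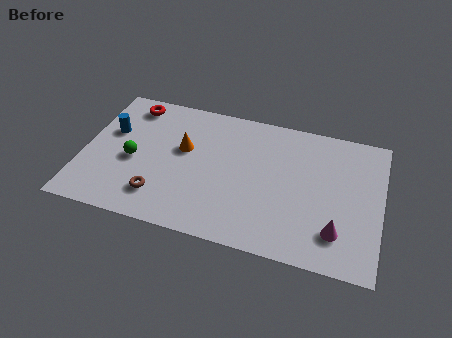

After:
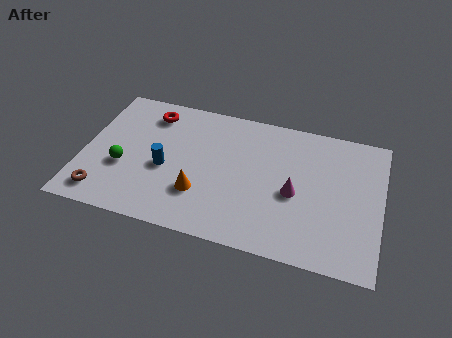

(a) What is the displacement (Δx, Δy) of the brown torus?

(-2.4, -0.5)

From the two frames, the brown torus sits at roughly (3.5, 1.7) before and (1.1, 1.2) after.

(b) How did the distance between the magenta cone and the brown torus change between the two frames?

+0.8

The distance was about 7.6 in the first image and 8.4 in the second, so they moved 0.8 units further apart.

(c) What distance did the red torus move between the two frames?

0.9

The red torus was near (1.8, 6.6) before and (2.7, 6.3) after, so it travelled √(0.9² + 0.3²) ≈ 0.9 units.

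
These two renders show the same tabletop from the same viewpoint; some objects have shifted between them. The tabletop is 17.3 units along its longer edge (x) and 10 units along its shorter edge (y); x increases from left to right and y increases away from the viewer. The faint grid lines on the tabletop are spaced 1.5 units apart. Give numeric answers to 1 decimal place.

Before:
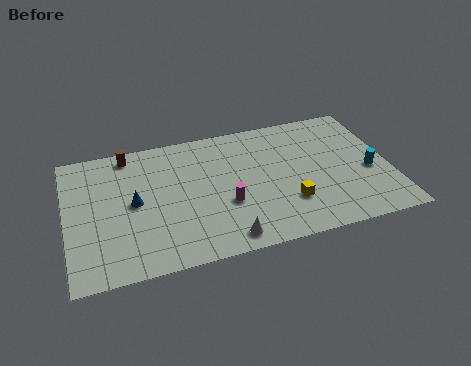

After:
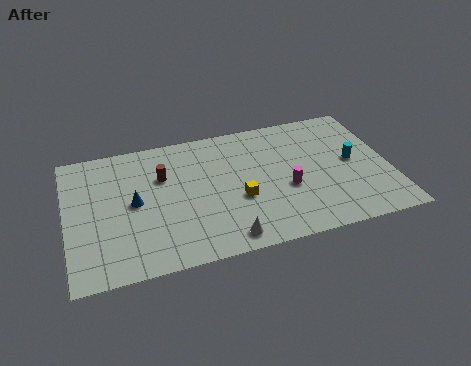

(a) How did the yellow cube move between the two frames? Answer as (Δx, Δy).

(-2.6, 1.0)

From the two frames, the yellow cube sits at roughly (11.7, 2.9) before and (9.1, 3.9) after.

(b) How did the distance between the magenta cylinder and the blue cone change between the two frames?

+3.2

They were about 5.0 units apart before and 8.2 after — 3.2 units further apart.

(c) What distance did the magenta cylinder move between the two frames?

3.3

The magenta cylinder moved from about (8.4, 3.7) to (11.7, 4.0), a distance of √(3.3² + 0.3²) ≈ 3.3.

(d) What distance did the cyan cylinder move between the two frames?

1.3

The cyan cylinder moved from about (16.2, 4.2) to (15.4, 5.2), a distance of √(0.8² + 1.0²) ≈ 1.3.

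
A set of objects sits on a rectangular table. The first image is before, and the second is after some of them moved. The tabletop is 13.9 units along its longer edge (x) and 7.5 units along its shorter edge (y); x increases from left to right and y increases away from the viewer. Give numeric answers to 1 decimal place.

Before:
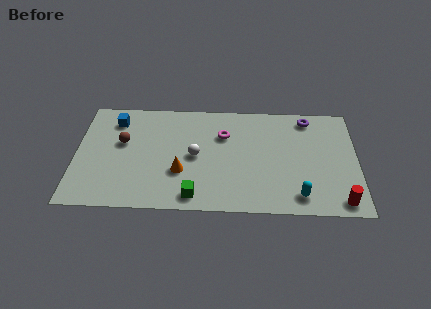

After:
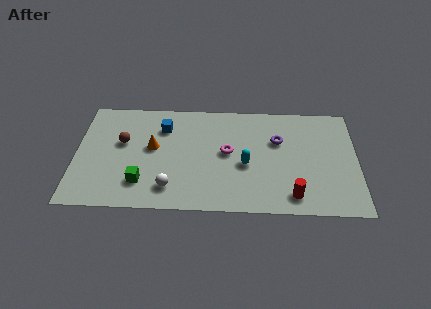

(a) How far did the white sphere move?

2.5

From (5.9, 3.7) to (4.7, 1.5), the white sphere covered √(1.2² + 2.2²) ≈ 2.5 units.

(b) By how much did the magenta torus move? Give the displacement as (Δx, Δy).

(0.2, -1.2)

The magenta torus was at about (7.3, 5.2) and moved to about (7.5, 4.0).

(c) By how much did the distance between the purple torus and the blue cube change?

-3.9

They were about 9.6 units apart before and 5.7 after — 3.9 units closer together.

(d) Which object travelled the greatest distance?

the cyan capsule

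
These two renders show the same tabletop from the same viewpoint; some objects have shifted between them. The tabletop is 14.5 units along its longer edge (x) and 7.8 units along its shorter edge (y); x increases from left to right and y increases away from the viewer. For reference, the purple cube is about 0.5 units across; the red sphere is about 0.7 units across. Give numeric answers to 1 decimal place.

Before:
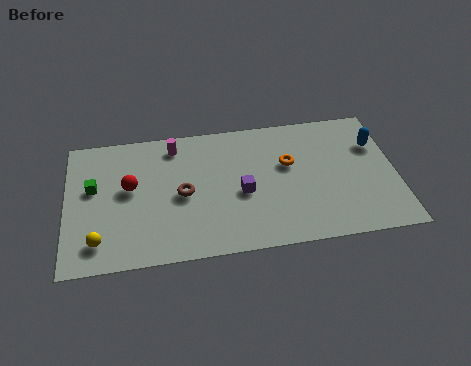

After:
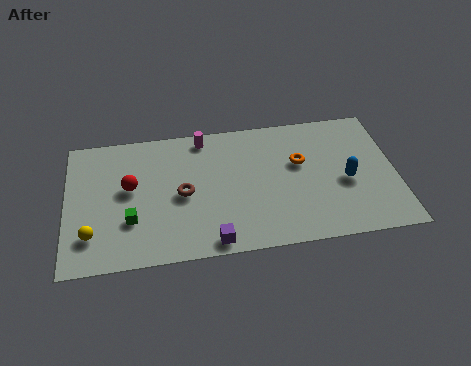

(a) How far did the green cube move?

2.6

The green cube was near (1.2, 4.6) before and (2.8, 2.5) after, so it travelled √(1.6² + 2.1²) ≈ 2.6 units.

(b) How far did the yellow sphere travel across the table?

0.5

The yellow sphere moved from about (1.4, 1.5) to (1.1, 1.9), a distance of √(0.3² + 0.4²) ≈ 0.5.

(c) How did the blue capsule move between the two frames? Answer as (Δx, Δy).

(-1.4, -2.0)

The blue capsule started near (13.7, 5.4) and ended near (12.3, 3.4).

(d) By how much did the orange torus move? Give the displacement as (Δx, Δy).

(0.5, 0.0)

From the two frames, the orange torus sits at roughly (9.8, 4.8) before and (10.3, 4.8) after.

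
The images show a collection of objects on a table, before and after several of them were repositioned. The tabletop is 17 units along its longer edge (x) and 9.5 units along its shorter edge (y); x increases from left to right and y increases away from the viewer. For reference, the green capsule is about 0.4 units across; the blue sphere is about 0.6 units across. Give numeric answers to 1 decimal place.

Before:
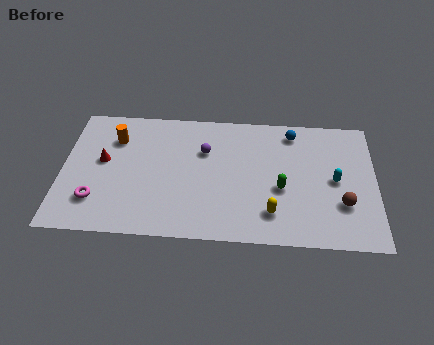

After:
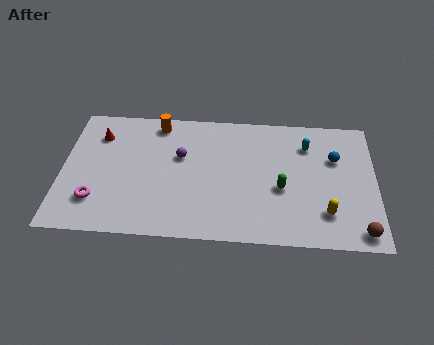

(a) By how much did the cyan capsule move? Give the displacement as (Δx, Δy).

(-1.5, 2.5)

The cyan capsule was at about (14.8, 4.7) and moved to about (13.3, 7.2).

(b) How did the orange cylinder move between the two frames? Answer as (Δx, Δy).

(2.3, 1.3)

The orange cylinder started near (2.8, 7.0) and ended near (5.1, 8.3).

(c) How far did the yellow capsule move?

2.9

From (11.4, 2.1) to (14.3, 2.3), the yellow capsule covered √(2.9² + 0.2²) ≈ 2.9 units.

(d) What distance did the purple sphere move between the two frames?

1.4

The purple sphere moved from about (7.7, 6.4) to (6.4, 5.9), a distance of √(1.3² + 0.5²) ≈ 1.4.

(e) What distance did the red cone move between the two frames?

1.9

The red cone moved from about (2.2, 5.3) to (1.9, 7.2), a distance of √(0.3² + 1.9²) ≈ 1.9.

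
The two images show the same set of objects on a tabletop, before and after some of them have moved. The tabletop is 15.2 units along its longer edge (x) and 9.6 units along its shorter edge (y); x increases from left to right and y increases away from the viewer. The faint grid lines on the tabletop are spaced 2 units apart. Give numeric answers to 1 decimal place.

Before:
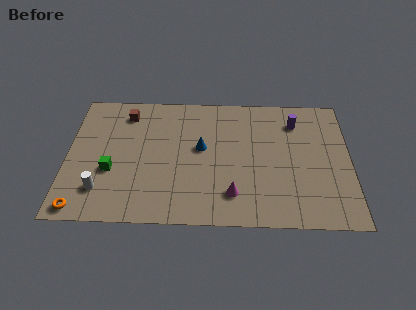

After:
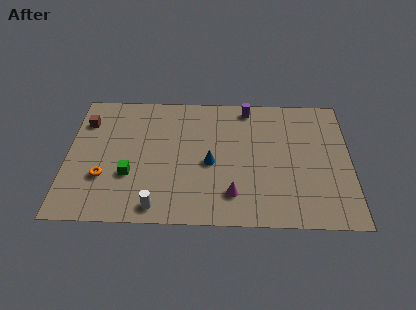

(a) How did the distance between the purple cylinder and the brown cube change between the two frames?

-0.3

The distance was about 9.2 in the first image and 8.9 in the second, so they moved 0.3 units closer together.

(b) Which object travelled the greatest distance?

the white cylinder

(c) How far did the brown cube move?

2.3

From (3.1, 7.9) to (0.9, 7.2), the brown cube covered √(2.2² + 0.7²) ≈ 2.3 units.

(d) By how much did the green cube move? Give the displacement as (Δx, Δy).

(1.0, -0.3)

From the two frames, the green cube sits at roughly (2.4, 3.6) before and (3.4, 3.3) after.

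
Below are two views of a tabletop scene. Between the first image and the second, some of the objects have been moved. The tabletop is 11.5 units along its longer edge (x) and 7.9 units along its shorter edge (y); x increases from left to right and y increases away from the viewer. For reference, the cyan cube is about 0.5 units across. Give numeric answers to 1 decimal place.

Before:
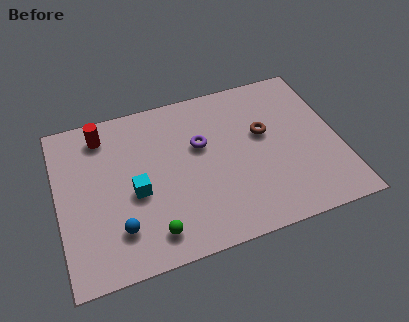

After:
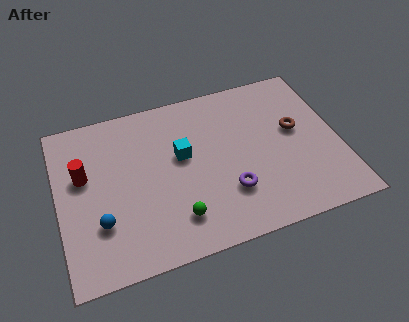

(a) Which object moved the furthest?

the purple torus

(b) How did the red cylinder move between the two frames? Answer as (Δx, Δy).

(-0.9, -1.8)

The red cylinder was at about (2.0, 6.6) and moved to about (1.1, 4.8).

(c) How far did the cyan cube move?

2.3

From (3.1, 3.4) to (5.1, 4.6), the cyan cube covered √(2.0² + 1.2²) ≈ 2.3 units.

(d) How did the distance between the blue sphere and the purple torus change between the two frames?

+0.5

The distance was about 4.7 in the first image and 5.2 in the second, so they moved 0.5 units further apart.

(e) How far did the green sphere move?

1.1

The green sphere moved from about (3.6, 1.3) to (4.6, 1.7), a distance of √(1.0² + 0.4²) ≈ 1.1.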